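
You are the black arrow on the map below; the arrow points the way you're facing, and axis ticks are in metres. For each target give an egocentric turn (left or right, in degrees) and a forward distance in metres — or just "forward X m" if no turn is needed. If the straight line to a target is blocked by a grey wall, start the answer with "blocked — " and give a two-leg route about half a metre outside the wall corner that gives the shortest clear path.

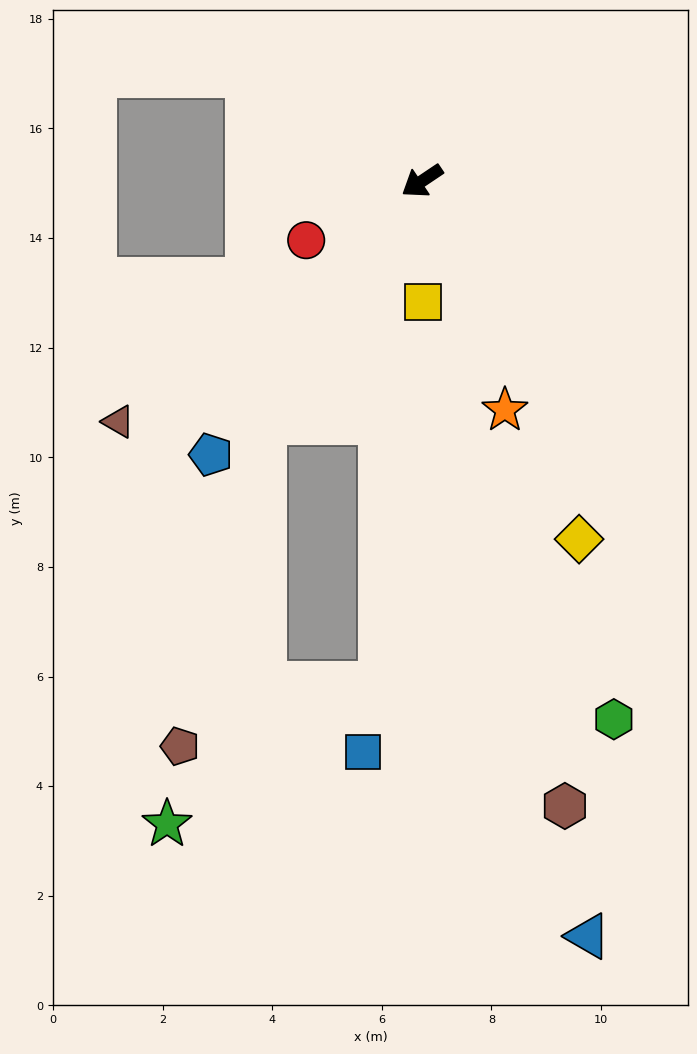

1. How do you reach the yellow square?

turn left 56°, forward 2.2 m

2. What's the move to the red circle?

turn right 7°, forward 2.4 m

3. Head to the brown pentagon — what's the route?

blocked — turn left 23°, forward 5.3 m, then turn left 19°, forward 6.1 m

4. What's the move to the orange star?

turn left 76°, forward 4.4 m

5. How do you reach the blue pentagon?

turn left 18°, forward 6.3 m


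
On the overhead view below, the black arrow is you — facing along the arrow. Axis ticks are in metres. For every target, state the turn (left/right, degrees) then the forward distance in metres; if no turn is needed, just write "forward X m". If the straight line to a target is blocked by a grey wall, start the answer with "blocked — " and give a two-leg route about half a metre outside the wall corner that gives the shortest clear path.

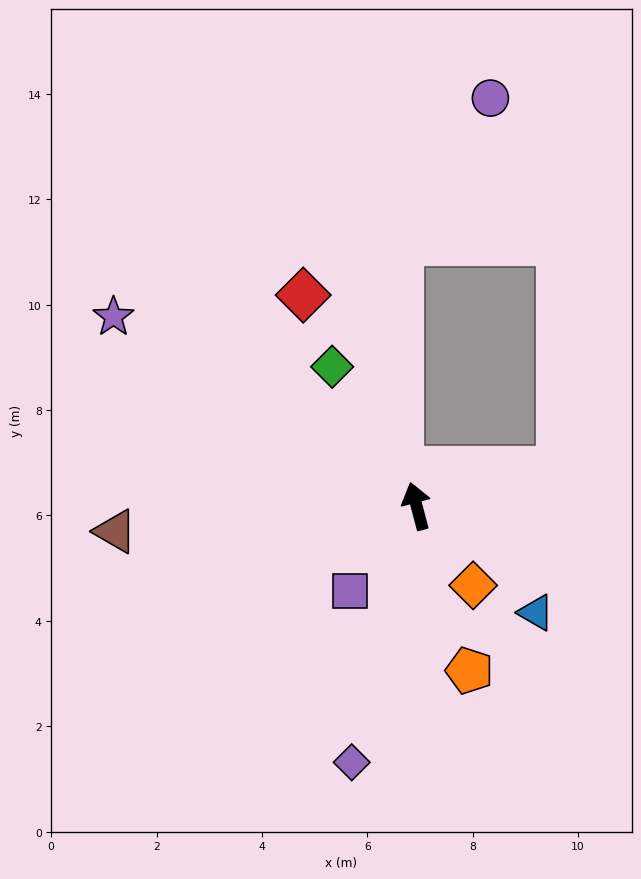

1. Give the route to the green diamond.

turn left 16°, forward 3.1 m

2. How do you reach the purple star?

turn left 43°, forward 6.8 m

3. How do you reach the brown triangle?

turn left 80°, forward 5.7 m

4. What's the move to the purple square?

turn left 127°, forward 2.0 m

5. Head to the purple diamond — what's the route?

turn left 151°, forward 5.0 m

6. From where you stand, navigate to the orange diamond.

turn right 159°, forward 1.8 m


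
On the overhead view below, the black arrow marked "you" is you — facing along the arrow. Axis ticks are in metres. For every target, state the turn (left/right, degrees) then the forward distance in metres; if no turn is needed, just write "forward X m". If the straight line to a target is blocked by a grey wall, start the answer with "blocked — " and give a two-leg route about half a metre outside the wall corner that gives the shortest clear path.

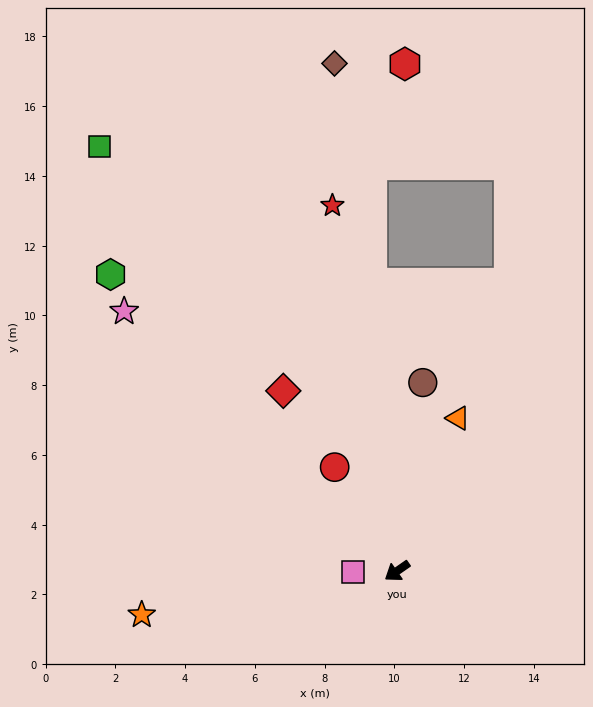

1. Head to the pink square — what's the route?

turn right 34°, forward 1.3 m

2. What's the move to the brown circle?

turn right 133°, forward 5.5 m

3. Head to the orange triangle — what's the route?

turn right 147°, forward 4.7 m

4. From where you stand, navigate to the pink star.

turn right 78°, forward 10.8 m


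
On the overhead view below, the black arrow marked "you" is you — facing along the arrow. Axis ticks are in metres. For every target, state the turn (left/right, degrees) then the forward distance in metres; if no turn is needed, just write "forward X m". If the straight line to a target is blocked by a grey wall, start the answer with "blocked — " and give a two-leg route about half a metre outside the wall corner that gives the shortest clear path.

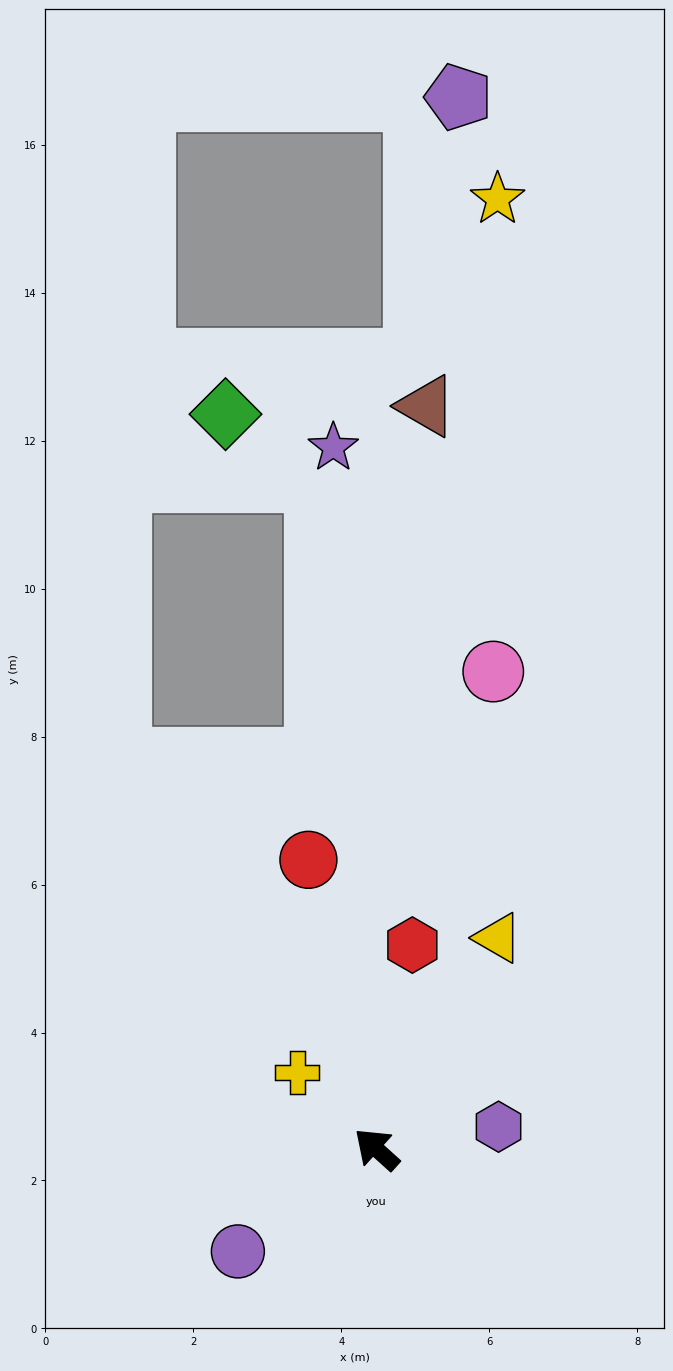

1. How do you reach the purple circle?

turn left 78°, forward 2.3 m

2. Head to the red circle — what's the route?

turn right 35°, forward 4.0 m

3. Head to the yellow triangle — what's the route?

turn right 78°, forward 3.3 m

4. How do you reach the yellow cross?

forward 1.5 m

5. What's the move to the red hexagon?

turn right 58°, forward 2.8 m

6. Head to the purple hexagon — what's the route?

turn right 128°, forward 1.7 m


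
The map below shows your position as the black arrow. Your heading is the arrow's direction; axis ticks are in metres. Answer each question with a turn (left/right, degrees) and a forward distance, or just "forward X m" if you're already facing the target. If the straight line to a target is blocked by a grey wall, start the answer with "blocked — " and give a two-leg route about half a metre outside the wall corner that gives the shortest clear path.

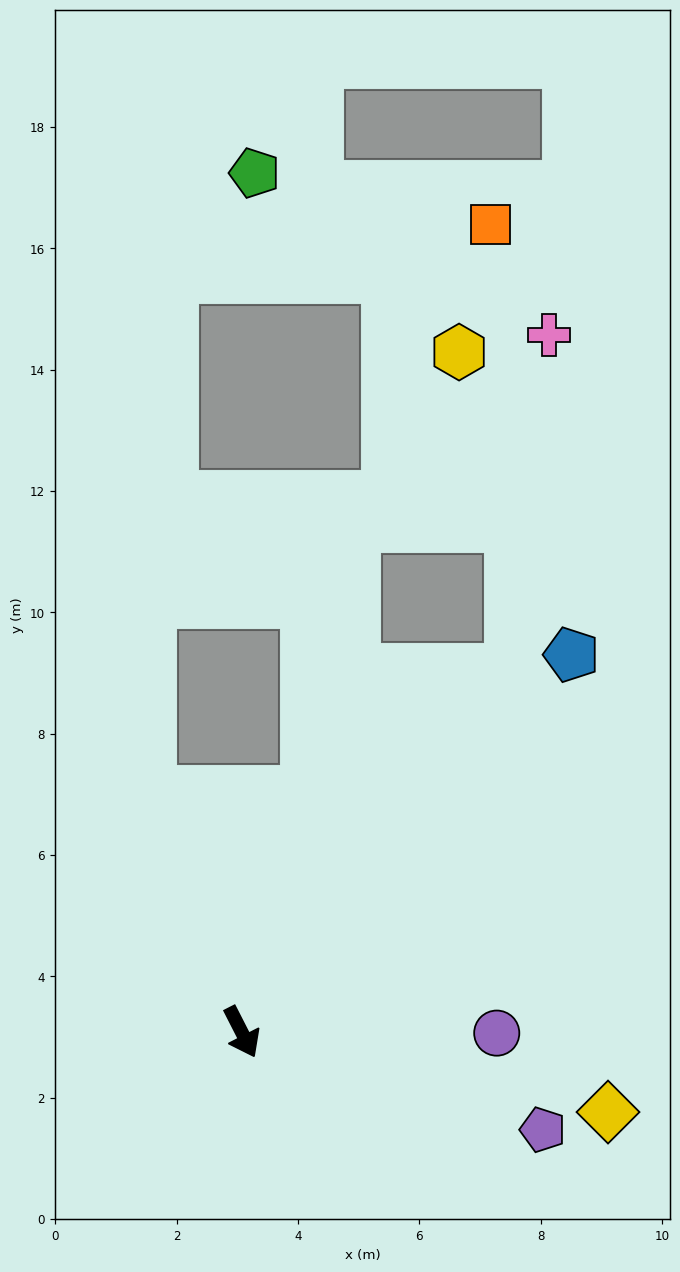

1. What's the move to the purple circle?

turn left 63°, forward 4.2 m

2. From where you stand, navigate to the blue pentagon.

turn left 112°, forward 8.3 m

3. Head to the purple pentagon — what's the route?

turn left 45°, forward 5.2 m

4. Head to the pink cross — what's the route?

blocked — turn left 116°, forward 7.4 m, then turn left 30°, forward 5.5 m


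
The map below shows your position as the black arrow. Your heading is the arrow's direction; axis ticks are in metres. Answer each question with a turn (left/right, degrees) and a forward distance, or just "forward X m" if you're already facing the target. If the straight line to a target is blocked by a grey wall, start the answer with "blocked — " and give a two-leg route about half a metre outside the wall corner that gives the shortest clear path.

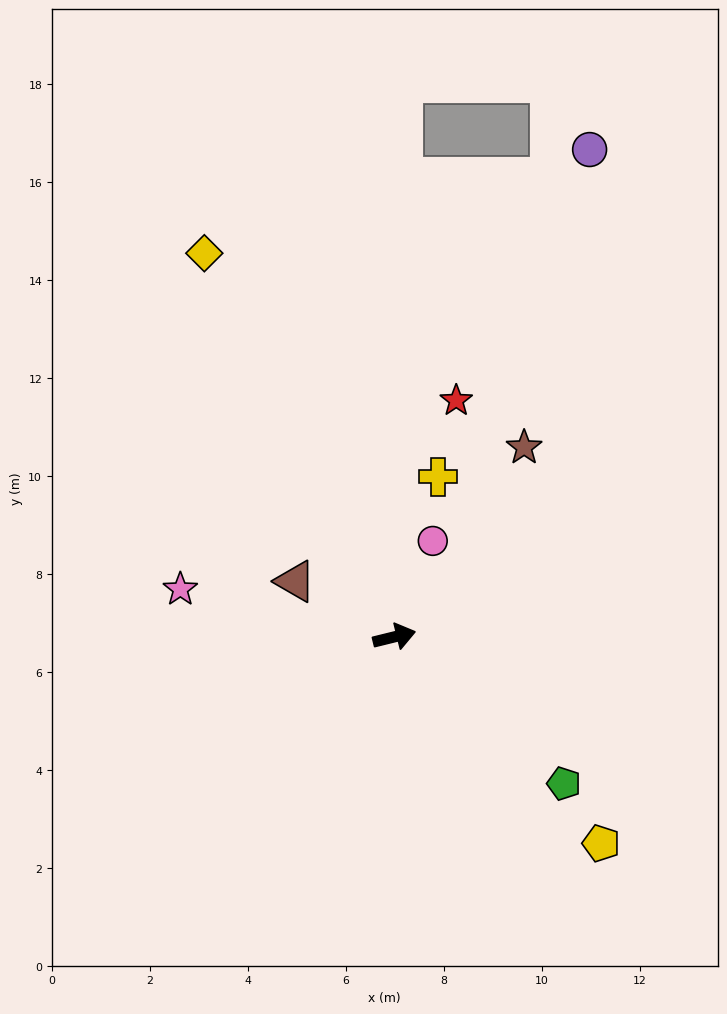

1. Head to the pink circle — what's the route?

turn left 54°, forward 2.1 m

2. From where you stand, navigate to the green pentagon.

turn right 55°, forward 4.6 m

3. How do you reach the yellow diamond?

turn left 103°, forward 8.7 m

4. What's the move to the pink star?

turn left 154°, forward 4.5 m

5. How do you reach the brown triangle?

turn left 137°, forward 2.3 m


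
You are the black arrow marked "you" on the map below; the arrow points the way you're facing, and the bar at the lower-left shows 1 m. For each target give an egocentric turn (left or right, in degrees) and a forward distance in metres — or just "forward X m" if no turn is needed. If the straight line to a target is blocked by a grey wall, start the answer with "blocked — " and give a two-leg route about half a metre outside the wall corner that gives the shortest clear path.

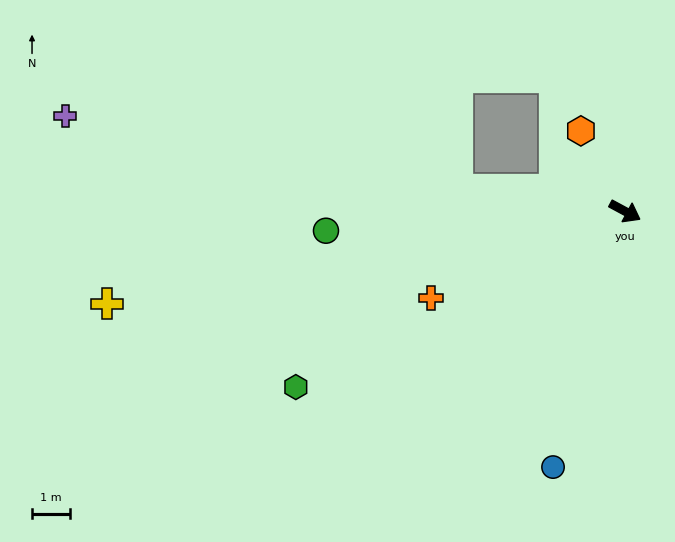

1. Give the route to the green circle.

turn right 148°, forward 7.8 m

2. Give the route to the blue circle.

turn right 77°, forward 6.9 m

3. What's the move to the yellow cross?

turn right 142°, forward 13.7 m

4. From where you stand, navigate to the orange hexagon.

turn left 147°, forward 2.4 m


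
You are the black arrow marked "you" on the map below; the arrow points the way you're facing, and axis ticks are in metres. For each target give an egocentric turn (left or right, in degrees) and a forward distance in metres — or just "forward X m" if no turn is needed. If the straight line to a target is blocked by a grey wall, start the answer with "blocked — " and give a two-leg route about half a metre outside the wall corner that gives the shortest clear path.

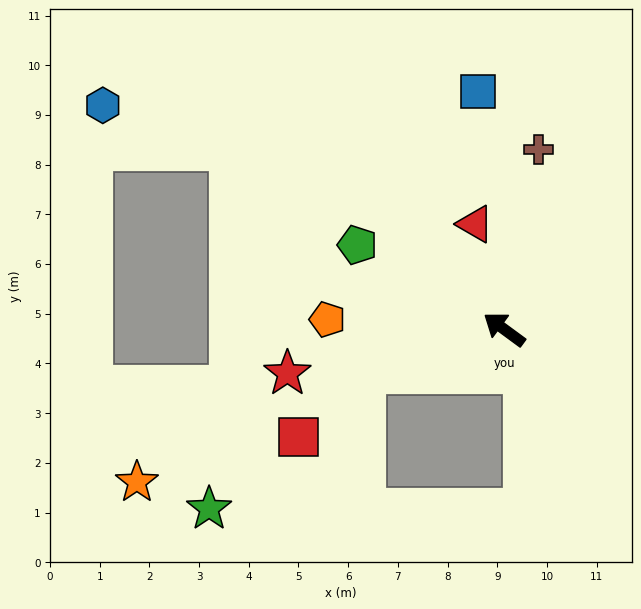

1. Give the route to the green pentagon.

turn left 6°, forward 3.4 m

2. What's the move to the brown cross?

turn right 64°, forward 3.7 m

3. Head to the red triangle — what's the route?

turn right 38°, forward 2.2 m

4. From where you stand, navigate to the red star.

turn left 48°, forward 4.5 m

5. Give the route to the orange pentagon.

turn left 33°, forward 3.6 m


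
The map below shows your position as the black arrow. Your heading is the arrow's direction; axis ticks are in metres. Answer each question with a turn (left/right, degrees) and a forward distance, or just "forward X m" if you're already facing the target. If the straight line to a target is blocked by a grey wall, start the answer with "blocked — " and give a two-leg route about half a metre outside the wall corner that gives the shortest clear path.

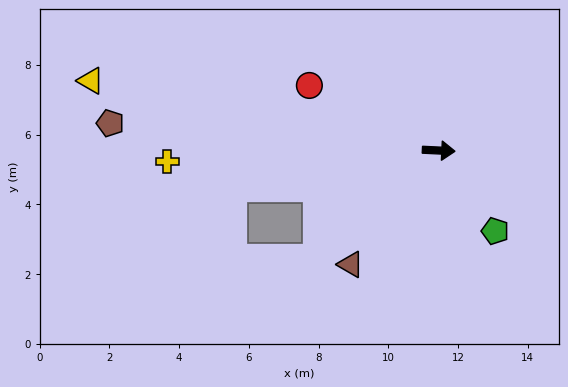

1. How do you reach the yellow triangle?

turn left 171°, forward 10.2 m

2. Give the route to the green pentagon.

turn right 52°, forward 2.8 m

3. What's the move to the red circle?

turn left 156°, forward 4.2 m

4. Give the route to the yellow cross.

turn right 175°, forward 7.8 m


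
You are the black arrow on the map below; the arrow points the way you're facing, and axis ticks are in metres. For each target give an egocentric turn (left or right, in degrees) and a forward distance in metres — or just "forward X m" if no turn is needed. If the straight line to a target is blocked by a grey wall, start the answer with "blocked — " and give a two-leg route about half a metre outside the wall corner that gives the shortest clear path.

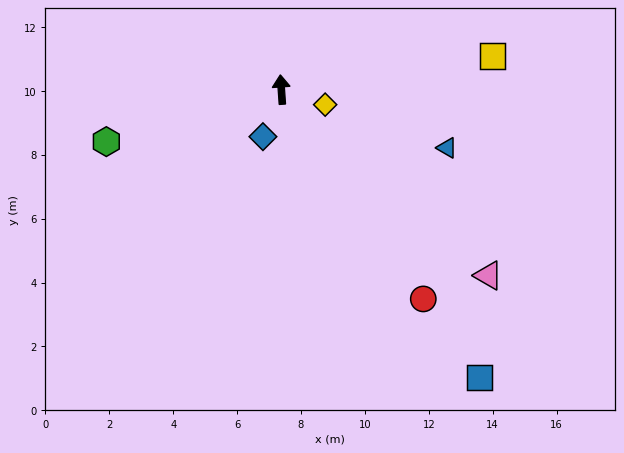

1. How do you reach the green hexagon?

turn left 103°, forward 5.7 m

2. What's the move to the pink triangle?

turn right 136°, forward 8.7 m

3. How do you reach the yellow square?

turn right 85°, forward 6.7 m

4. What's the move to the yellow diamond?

turn right 113°, forward 1.5 m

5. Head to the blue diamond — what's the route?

turn left 155°, forward 1.6 m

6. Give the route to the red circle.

turn right 150°, forward 7.9 m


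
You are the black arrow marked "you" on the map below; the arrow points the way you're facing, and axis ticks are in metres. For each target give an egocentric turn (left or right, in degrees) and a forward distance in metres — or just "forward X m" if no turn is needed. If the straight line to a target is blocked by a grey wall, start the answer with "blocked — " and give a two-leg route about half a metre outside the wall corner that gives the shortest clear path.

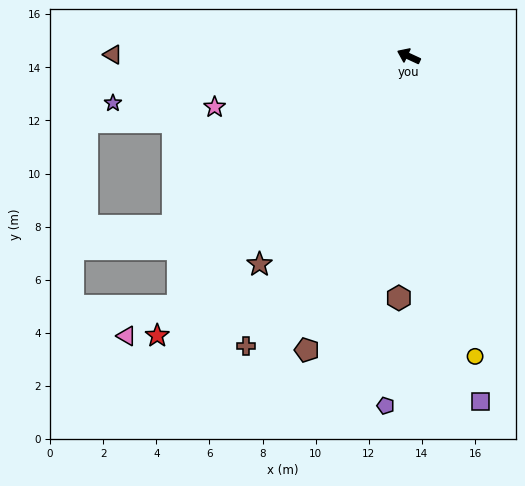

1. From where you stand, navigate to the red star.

turn left 73°, forward 14.1 m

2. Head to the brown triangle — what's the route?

turn left 24°, forward 11.1 m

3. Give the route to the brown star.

turn left 79°, forward 9.6 m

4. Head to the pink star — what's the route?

turn left 39°, forward 7.6 m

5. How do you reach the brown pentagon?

turn left 96°, forward 11.7 m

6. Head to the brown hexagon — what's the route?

turn left 112°, forward 9.1 m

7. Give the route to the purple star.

turn left 34°, forward 11.3 m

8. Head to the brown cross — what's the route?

turn left 85°, forward 12.5 m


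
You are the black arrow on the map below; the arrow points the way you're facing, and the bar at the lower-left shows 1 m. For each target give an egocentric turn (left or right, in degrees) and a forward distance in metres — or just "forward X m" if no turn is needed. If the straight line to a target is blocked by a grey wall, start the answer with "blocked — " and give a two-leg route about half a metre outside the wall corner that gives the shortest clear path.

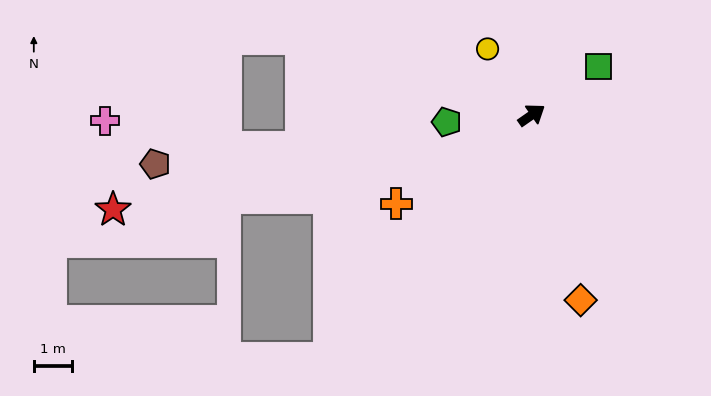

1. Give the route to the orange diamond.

turn right 110°, forward 5.0 m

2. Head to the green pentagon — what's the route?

turn left 150°, forward 2.2 m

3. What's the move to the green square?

forward 2.1 m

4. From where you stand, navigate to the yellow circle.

turn left 89°, forward 2.1 m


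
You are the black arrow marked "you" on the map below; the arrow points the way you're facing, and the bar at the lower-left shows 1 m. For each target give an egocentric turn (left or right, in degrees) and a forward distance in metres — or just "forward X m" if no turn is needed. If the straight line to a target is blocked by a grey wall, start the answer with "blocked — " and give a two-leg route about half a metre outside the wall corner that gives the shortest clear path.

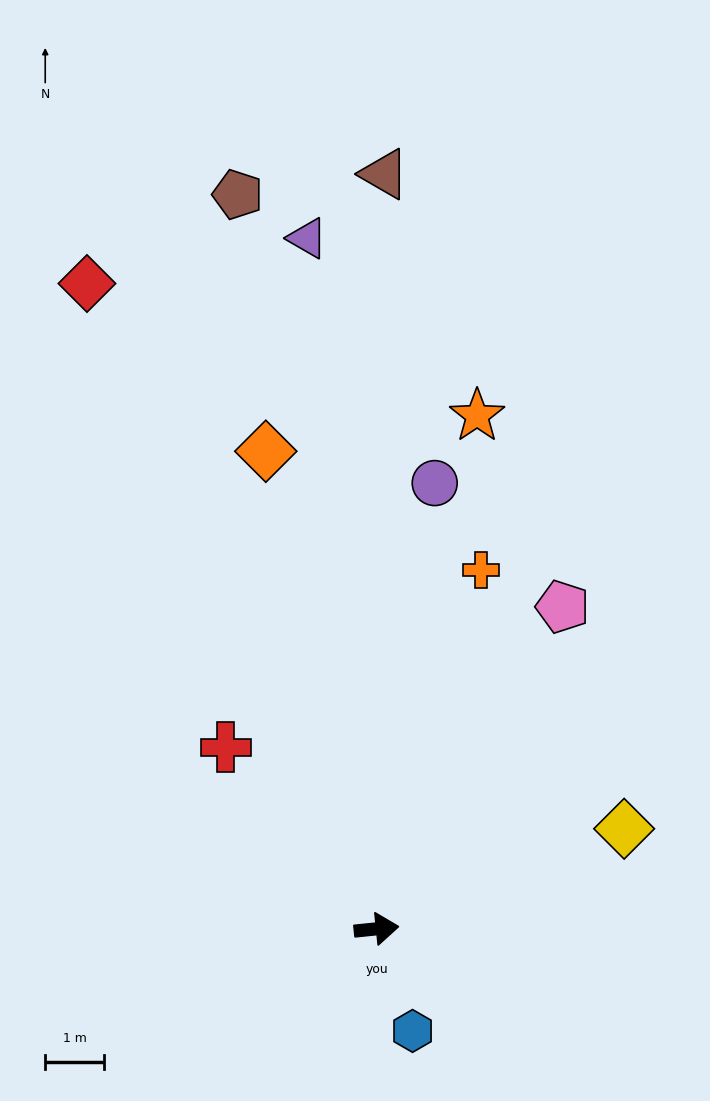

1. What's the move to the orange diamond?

turn left 97°, forward 8.3 m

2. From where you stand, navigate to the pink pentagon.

turn left 54°, forward 6.3 m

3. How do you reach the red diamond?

turn left 108°, forward 12.0 m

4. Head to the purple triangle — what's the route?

turn left 90°, forward 11.8 m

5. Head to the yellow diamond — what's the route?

turn left 16°, forward 4.5 m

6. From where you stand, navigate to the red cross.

turn left 124°, forward 4.0 m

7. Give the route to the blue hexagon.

turn right 76°, forward 1.8 m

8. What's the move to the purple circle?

turn left 77°, forward 7.6 m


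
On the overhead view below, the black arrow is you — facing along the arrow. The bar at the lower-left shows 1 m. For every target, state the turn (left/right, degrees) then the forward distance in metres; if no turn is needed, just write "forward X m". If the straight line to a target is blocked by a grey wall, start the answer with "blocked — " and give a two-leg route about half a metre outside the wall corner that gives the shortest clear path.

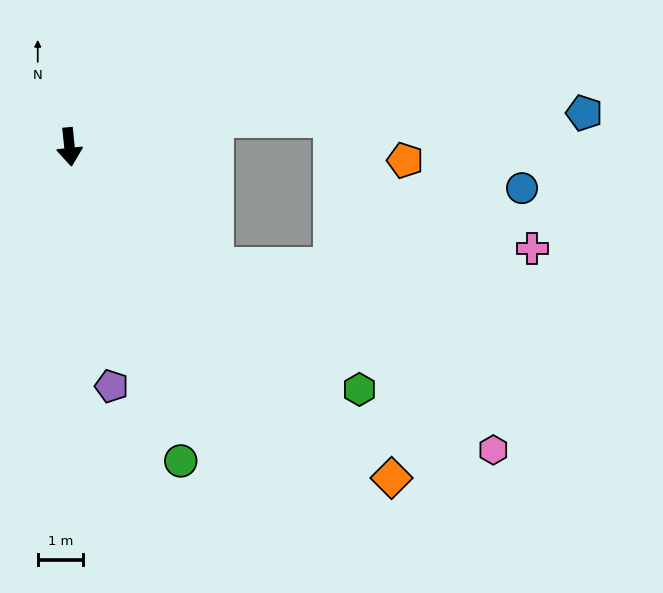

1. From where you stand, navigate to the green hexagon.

turn left 44°, forward 8.3 m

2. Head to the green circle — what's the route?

turn left 14°, forward 7.3 m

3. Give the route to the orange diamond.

turn left 38°, forward 10.2 m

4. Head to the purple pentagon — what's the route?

turn left 4°, forward 5.3 m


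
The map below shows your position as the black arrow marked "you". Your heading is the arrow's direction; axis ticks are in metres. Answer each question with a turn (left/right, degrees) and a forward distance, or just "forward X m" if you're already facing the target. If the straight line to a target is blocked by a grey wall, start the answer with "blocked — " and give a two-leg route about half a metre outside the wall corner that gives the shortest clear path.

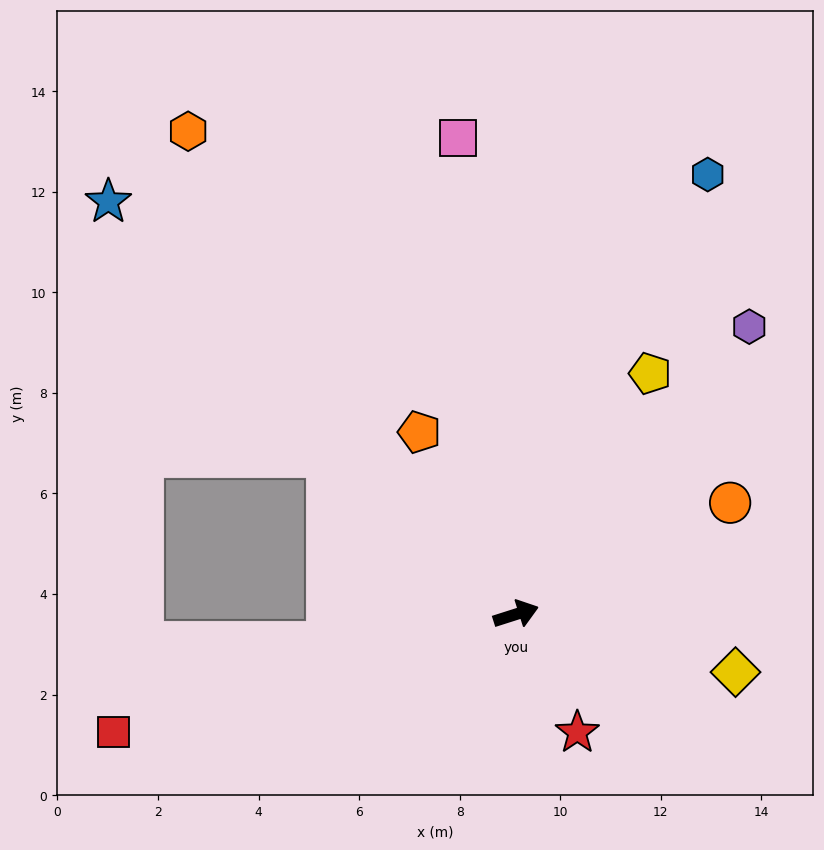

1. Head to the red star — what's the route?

turn right 80°, forward 2.6 m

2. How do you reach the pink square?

turn left 79°, forward 9.5 m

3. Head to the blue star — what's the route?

turn left 117°, forward 11.5 m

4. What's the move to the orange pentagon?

turn left 100°, forward 4.1 m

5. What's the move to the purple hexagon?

turn left 33°, forward 7.4 m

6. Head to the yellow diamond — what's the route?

turn right 32°, forward 4.5 m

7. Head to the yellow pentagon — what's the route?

turn left 43°, forward 5.5 m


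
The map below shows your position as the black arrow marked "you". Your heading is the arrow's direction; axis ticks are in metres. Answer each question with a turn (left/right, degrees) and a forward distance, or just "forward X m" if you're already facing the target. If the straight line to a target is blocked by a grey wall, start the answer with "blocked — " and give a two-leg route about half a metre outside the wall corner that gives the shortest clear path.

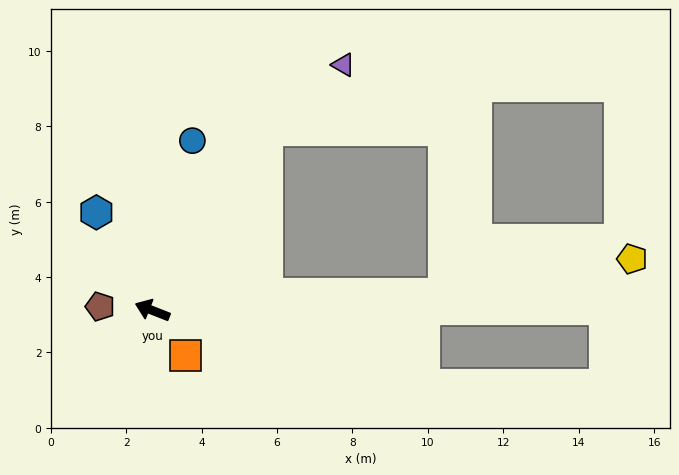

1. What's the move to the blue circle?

turn right 82°, forward 4.6 m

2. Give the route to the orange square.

turn left 148°, forward 1.5 m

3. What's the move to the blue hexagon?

turn right 39°, forward 3.0 m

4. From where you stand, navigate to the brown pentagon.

turn left 17°, forward 1.4 m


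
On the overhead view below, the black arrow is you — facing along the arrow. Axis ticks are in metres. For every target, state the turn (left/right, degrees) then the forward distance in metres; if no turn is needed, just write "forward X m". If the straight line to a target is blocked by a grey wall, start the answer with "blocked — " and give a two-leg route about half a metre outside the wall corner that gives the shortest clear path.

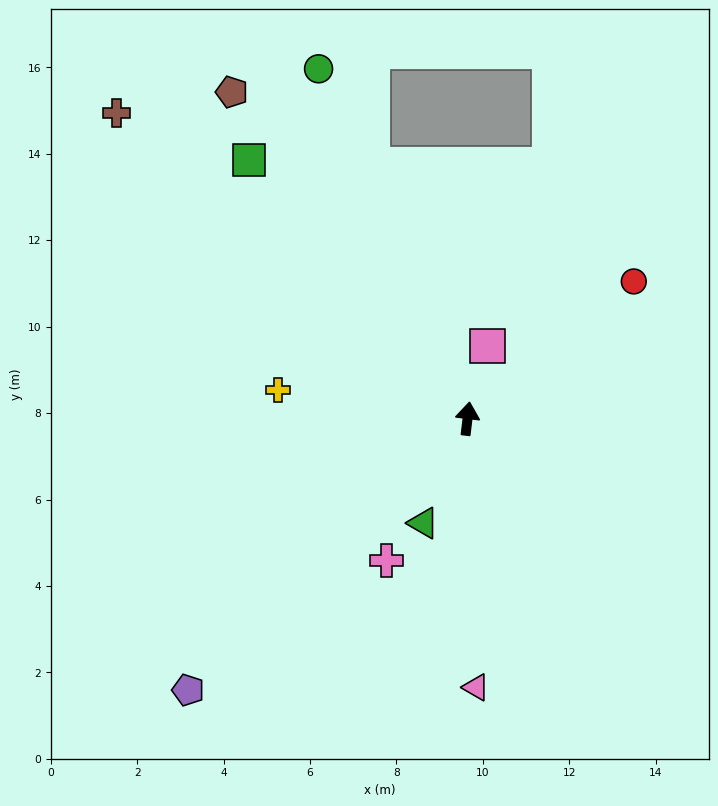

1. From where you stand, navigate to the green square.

turn left 47°, forward 7.8 m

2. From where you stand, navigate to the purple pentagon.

turn left 141°, forward 9.0 m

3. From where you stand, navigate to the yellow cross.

turn left 88°, forward 4.4 m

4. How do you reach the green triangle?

turn left 164°, forward 2.6 m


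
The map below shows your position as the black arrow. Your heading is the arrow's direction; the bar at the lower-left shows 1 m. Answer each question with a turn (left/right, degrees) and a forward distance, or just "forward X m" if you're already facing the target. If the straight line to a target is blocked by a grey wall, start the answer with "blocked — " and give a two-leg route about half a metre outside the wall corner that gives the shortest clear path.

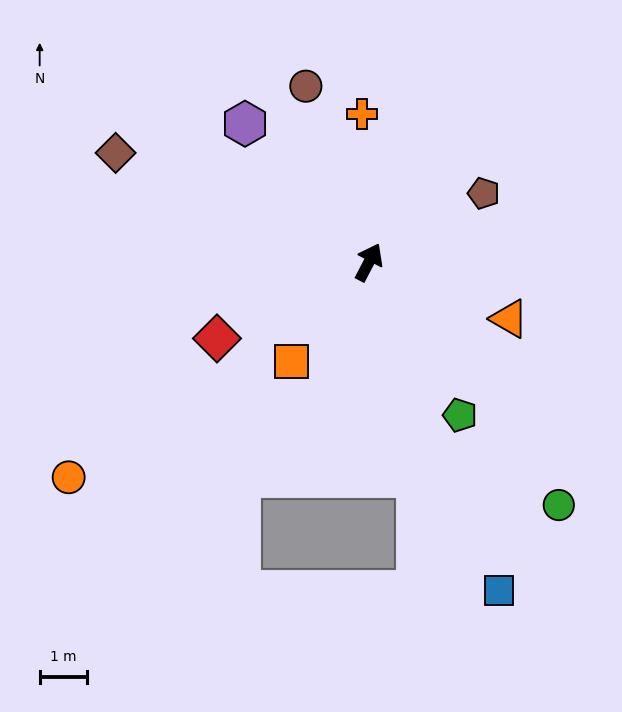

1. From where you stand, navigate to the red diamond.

turn left 144°, forward 3.6 m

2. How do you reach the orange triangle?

turn right 84°, forward 3.2 m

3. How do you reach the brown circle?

turn left 47°, forward 3.9 m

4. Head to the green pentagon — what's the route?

turn right 122°, forward 3.7 m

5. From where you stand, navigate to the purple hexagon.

turn left 69°, forward 3.9 m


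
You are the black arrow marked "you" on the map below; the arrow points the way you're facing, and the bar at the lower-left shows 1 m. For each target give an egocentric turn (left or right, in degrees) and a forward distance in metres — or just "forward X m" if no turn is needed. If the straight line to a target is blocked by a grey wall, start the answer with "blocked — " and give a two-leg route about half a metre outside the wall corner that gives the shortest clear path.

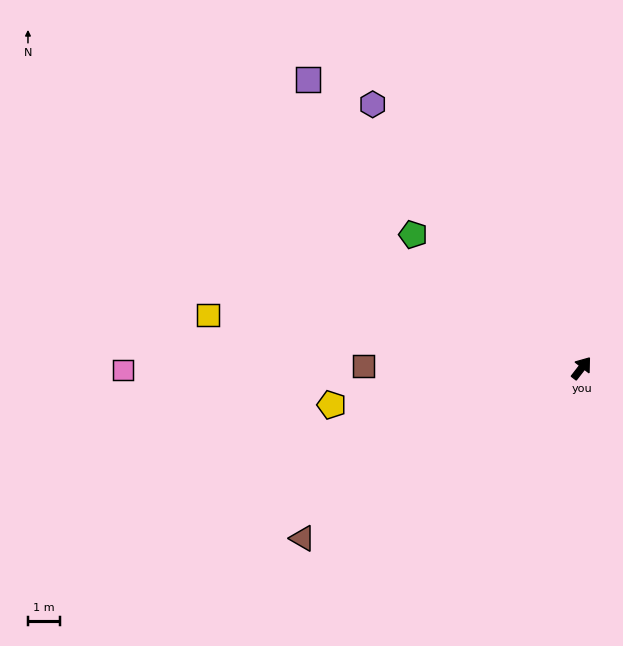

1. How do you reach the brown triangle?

turn left 159°, forward 10.3 m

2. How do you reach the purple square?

turn left 81°, forward 12.6 m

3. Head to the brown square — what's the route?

turn left 127°, forward 6.9 m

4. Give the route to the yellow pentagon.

turn left 136°, forward 8.0 m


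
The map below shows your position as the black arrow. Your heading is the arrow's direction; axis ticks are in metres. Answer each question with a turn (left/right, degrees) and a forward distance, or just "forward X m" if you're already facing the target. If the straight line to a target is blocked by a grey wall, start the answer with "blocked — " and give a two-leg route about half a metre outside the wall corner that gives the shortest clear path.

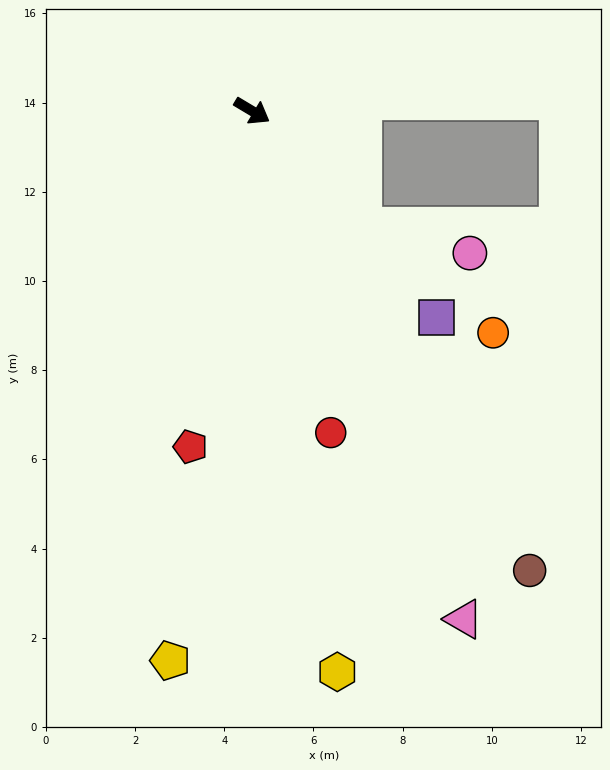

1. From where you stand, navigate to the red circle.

turn right 45°, forward 7.4 m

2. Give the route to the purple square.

turn right 17°, forward 6.2 m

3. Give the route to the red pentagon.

turn right 70°, forward 7.7 m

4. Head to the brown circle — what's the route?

turn right 28°, forward 12.0 m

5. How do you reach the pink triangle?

turn right 37°, forward 12.3 m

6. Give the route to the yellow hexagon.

turn right 50°, forward 12.7 m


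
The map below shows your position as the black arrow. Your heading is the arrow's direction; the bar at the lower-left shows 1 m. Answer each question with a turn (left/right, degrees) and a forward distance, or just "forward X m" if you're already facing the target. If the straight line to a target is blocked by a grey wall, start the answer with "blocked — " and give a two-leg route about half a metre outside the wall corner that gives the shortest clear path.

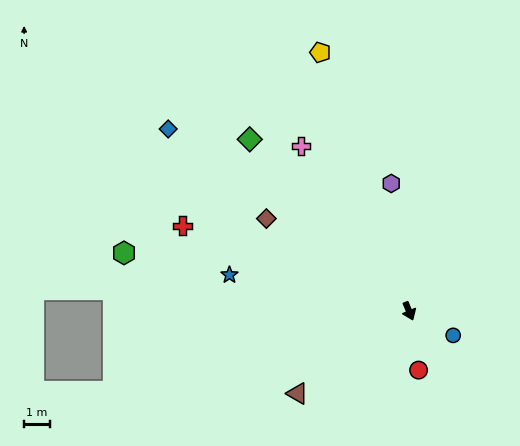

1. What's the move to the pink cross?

turn right 169°, forward 7.8 m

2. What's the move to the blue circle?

turn left 39°, forward 2.0 m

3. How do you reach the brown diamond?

turn right 146°, forward 6.7 m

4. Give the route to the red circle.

turn right 13°, forward 2.4 m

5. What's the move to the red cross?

turn right 133°, forward 9.5 m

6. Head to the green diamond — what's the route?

turn right 160°, forward 9.2 m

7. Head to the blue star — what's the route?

turn right 124°, forward 7.2 m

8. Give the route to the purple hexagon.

turn left 165°, forward 5.1 m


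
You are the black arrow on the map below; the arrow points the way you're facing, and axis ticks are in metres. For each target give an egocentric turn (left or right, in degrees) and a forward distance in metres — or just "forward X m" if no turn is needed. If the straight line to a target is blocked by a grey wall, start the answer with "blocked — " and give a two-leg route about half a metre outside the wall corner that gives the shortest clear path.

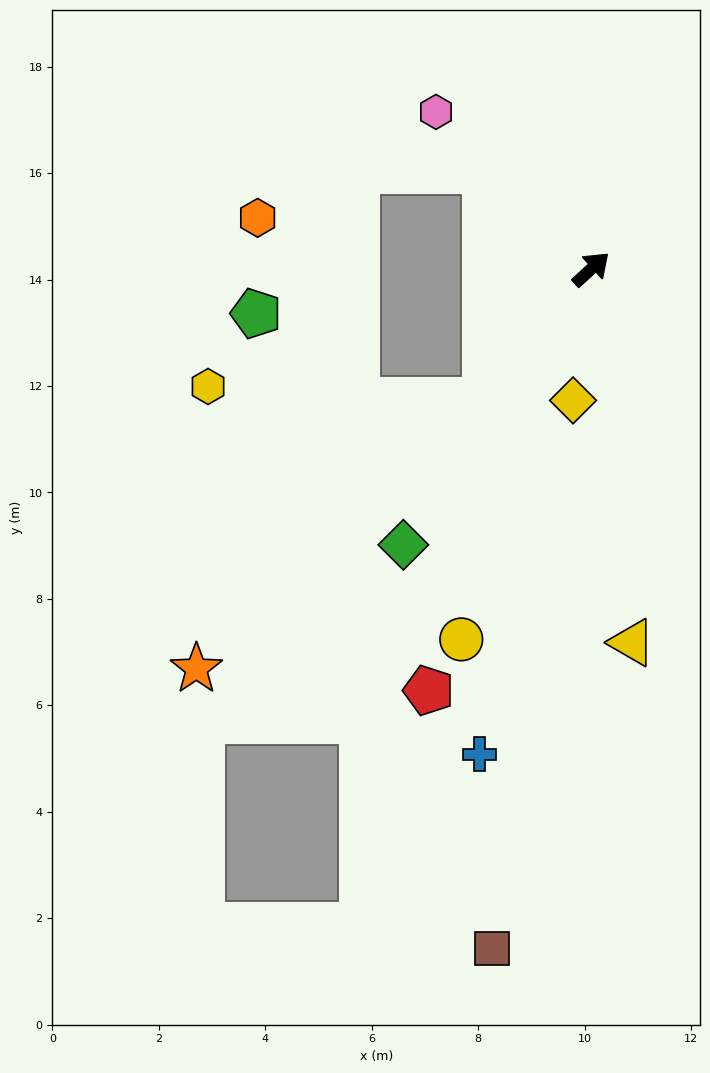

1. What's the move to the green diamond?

turn right 167°, forward 6.3 m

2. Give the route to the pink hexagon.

turn left 92°, forward 4.2 m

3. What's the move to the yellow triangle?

turn right 126°, forward 7.1 m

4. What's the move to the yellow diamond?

turn right 140°, forward 2.5 m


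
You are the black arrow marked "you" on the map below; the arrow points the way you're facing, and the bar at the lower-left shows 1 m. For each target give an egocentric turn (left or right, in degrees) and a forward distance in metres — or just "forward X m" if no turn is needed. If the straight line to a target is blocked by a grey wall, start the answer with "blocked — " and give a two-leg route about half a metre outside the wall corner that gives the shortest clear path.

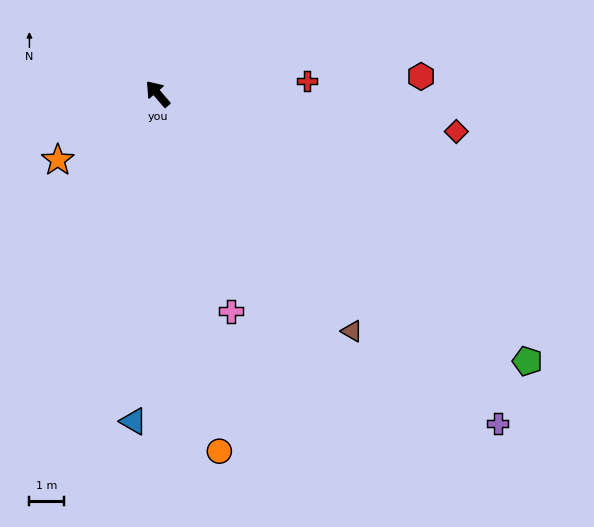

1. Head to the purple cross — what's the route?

turn right 175°, forward 13.8 m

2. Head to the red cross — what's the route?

turn right 126°, forward 4.4 m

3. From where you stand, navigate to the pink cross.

turn left 158°, forward 6.7 m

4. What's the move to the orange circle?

turn left 149°, forward 10.6 m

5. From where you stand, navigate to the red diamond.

turn right 138°, forward 8.8 m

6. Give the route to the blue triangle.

turn left 135°, forward 9.6 m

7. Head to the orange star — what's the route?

turn left 83°, forward 3.5 m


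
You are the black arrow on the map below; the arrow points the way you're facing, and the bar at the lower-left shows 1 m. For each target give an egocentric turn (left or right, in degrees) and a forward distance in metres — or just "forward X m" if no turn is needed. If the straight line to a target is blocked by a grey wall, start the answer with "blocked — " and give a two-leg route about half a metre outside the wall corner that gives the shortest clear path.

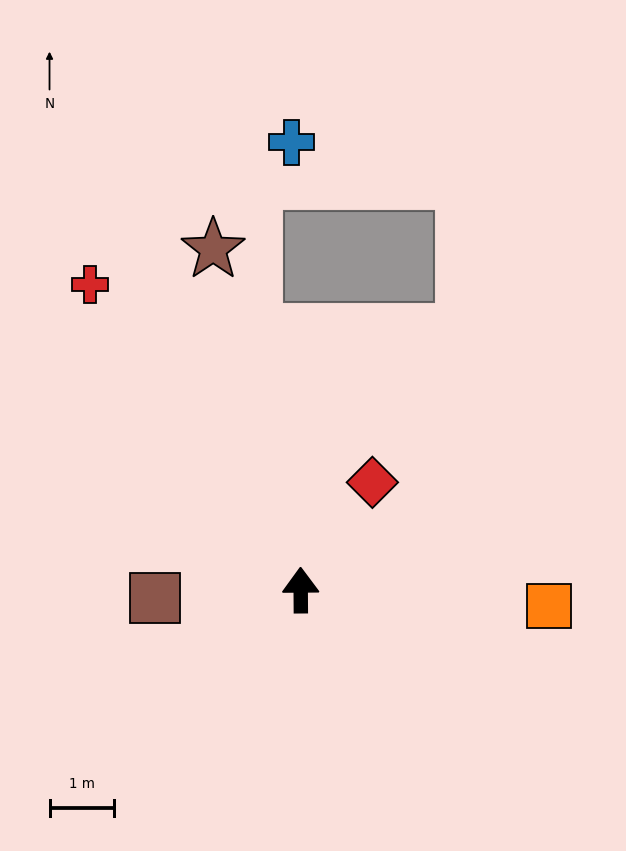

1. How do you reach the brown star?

turn left 14°, forward 5.5 m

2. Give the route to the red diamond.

turn right 34°, forward 2.0 m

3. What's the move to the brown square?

turn left 93°, forward 2.3 m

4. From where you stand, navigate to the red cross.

turn left 34°, forward 5.8 m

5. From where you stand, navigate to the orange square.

turn right 94°, forward 3.9 m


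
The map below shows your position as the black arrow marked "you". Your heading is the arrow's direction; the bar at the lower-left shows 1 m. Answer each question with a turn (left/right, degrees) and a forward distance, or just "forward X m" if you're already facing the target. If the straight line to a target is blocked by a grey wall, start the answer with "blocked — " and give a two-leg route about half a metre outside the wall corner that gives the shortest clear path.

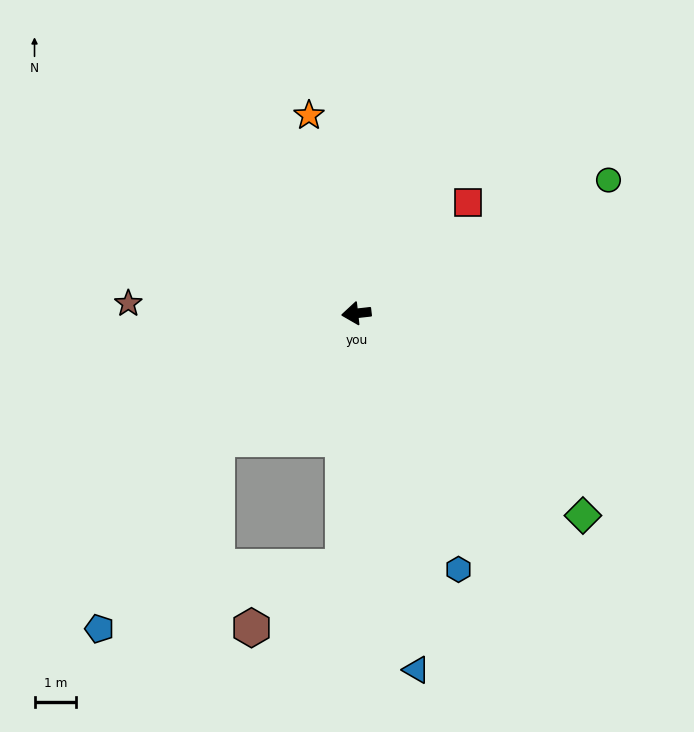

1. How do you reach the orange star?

turn right 83°, forward 4.9 m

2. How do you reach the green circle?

turn right 159°, forward 6.9 m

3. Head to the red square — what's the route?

turn right 142°, forward 3.8 m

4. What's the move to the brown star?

turn right 9°, forward 5.5 m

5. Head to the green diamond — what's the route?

turn left 132°, forward 7.3 m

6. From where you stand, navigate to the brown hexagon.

blocked — turn left 81°, forward 6.1 m, then turn right 54°, forward 2.7 m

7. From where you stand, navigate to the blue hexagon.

turn left 105°, forward 6.7 m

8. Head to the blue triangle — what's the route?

turn left 93°, forward 8.7 m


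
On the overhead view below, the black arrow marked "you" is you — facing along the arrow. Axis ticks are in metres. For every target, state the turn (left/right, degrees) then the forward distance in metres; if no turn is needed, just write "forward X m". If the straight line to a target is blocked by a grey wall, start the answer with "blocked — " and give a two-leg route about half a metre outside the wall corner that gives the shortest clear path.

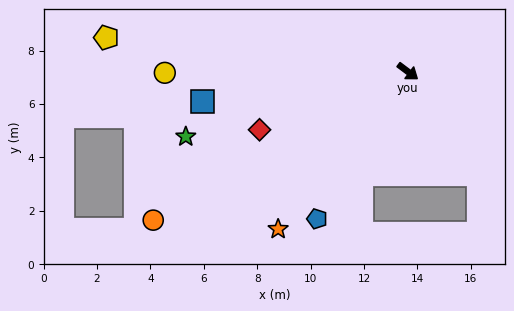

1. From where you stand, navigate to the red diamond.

turn right 122°, forward 6.0 m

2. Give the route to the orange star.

turn right 93°, forward 7.6 m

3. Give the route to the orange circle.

turn right 113°, forward 11.0 m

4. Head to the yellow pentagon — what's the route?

turn right 150°, forward 11.4 m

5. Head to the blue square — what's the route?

turn right 135°, forward 7.8 m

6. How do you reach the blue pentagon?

turn right 85°, forward 6.5 m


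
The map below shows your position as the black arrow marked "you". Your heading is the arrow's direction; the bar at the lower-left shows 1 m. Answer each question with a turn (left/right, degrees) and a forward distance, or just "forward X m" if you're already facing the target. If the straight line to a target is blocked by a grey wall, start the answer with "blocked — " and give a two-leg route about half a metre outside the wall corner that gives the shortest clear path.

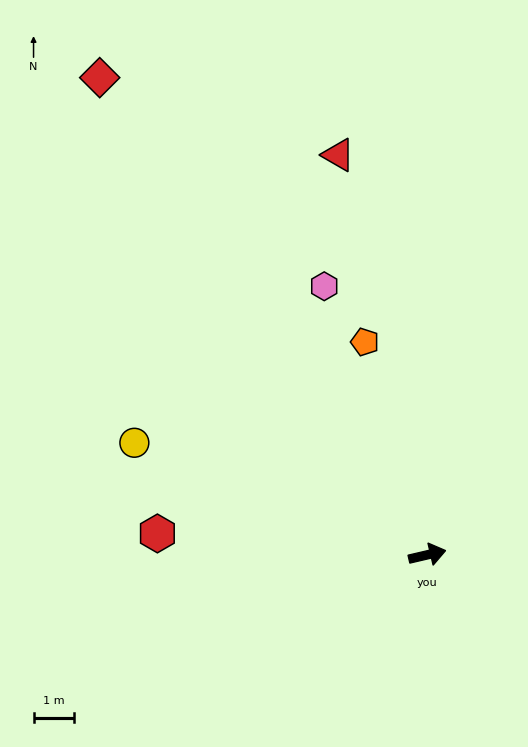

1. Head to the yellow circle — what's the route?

turn left 146°, forward 7.7 m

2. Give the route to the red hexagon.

turn left 162°, forward 6.6 m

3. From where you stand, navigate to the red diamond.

turn left 111°, forward 14.2 m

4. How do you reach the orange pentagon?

turn left 93°, forward 5.4 m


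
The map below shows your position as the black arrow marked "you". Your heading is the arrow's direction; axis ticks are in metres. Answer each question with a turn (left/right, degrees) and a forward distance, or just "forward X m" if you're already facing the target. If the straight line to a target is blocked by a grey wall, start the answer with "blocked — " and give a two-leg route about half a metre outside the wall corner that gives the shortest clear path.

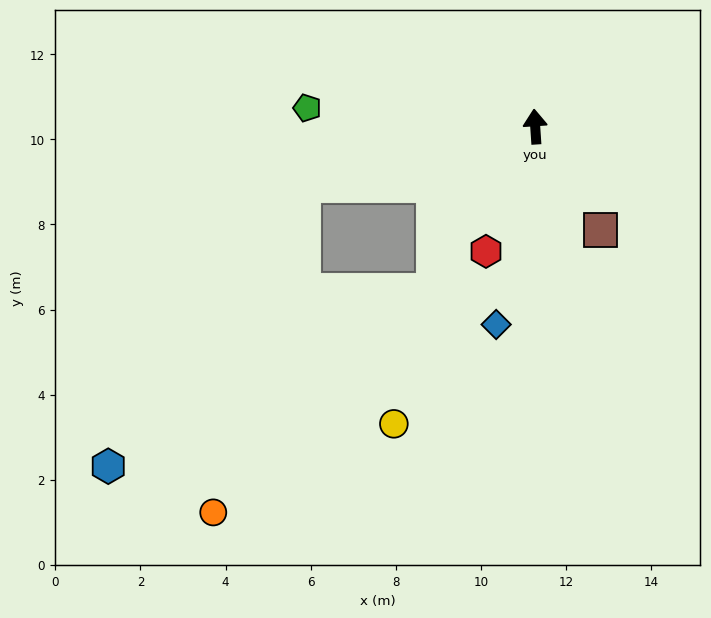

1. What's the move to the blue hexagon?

blocked — turn left 145°, forward 4.5 m, then turn right 31°, forward 8.7 m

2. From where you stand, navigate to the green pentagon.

turn left 82°, forward 5.4 m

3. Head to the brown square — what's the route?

turn right 151°, forward 2.9 m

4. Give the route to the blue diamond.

turn left 165°, forward 4.7 m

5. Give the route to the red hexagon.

turn left 155°, forward 3.2 m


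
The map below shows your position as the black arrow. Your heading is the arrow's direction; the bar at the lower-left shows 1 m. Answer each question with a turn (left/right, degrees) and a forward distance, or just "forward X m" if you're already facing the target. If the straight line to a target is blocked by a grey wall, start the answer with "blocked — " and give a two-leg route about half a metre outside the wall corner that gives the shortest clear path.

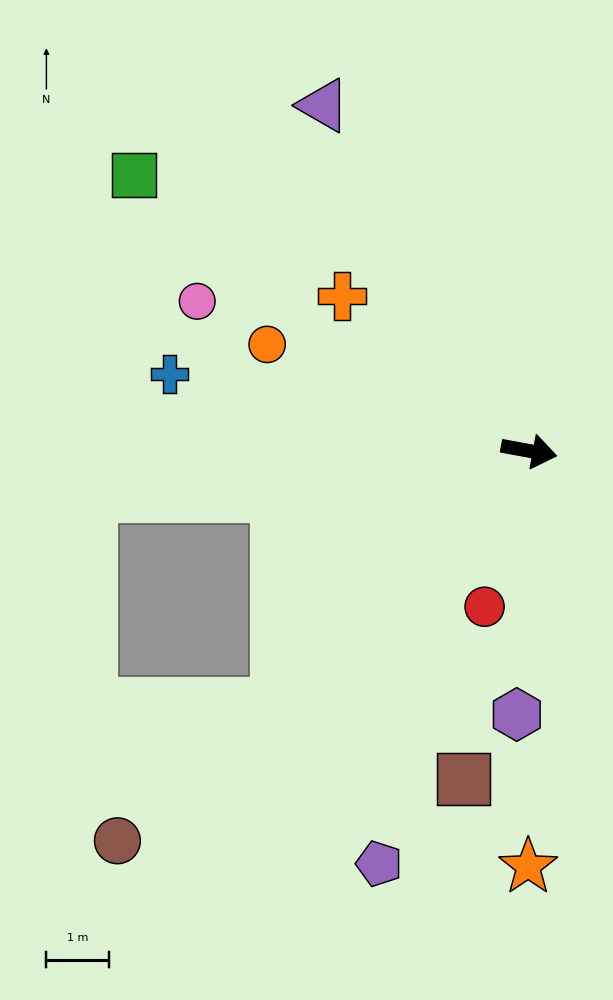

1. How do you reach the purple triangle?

turn left 131°, forward 6.4 m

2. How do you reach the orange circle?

turn left 168°, forward 4.5 m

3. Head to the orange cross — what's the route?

turn left 151°, forward 3.9 m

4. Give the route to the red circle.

turn right 95°, forward 2.6 m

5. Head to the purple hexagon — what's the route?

turn right 82°, forward 4.2 m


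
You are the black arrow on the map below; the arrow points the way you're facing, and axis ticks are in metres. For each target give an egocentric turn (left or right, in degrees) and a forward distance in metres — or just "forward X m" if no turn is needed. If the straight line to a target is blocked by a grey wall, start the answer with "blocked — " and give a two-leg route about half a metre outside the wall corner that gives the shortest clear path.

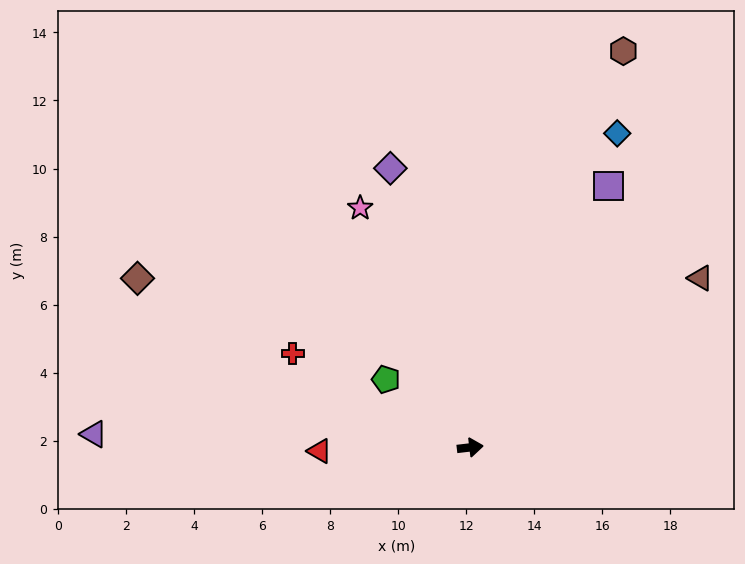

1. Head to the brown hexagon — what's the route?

turn left 62°, forward 12.5 m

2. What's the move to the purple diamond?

turn left 99°, forward 8.5 m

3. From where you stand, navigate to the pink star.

turn left 108°, forward 7.7 m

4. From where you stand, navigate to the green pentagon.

turn left 134°, forward 3.2 m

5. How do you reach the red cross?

turn left 145°, forward 5.9 m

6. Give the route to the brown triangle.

turn left 30°, forward 8.4 m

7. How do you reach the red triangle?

turn left 175°, forward 4.4 m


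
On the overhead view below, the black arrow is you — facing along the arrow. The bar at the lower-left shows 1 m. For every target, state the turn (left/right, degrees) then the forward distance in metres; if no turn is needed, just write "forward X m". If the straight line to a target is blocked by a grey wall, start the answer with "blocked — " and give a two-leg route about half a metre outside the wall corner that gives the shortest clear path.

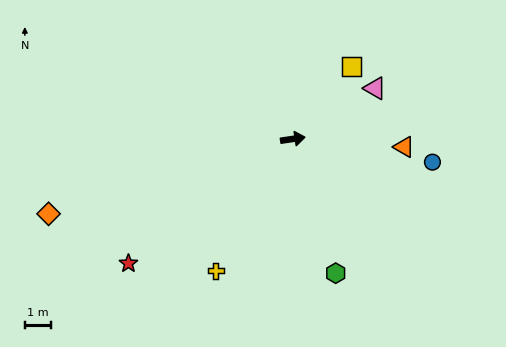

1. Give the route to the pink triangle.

turn left 23°, forward 3.6 m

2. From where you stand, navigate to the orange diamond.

turn right 171°, forward 9.6 m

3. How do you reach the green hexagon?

turn right 81°, forward 5.3 m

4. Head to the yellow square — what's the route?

turn left 43°, forward 3.5 m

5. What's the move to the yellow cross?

turn right 129°, forward 5.8 m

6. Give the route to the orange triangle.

turn right 12°, forward 4.2 m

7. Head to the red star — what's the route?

turn right 151°, forward 7.8 m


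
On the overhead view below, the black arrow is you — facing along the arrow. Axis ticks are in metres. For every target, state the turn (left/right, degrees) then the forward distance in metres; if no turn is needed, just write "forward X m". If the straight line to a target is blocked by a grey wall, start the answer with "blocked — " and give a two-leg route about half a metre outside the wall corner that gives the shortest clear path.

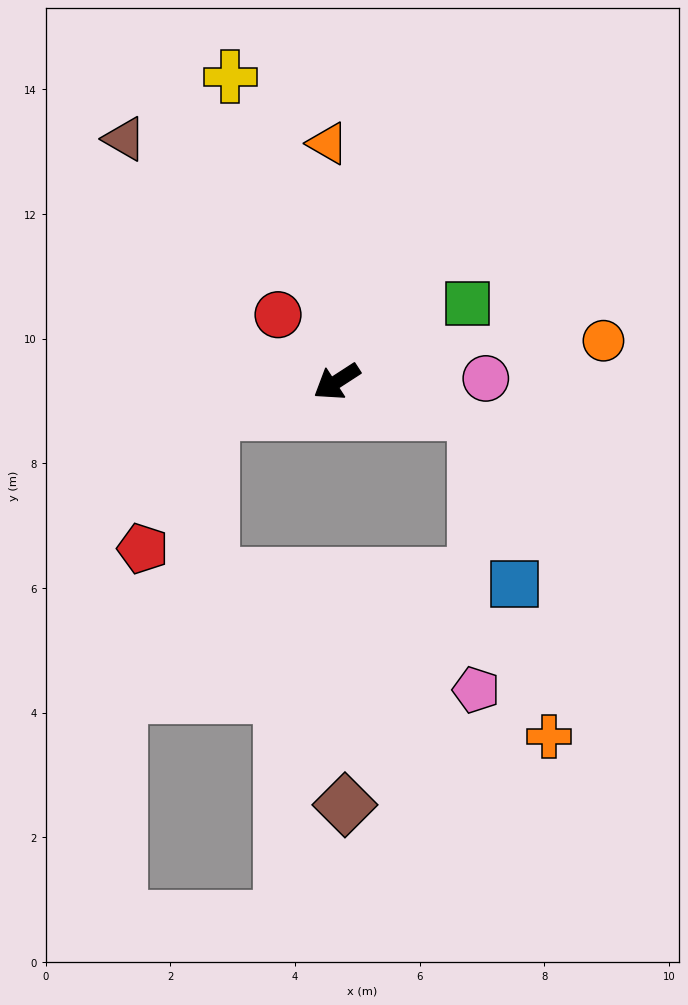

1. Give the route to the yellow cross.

turn right 104°, forward 5.2 m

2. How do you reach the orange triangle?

turn right 121°, forward 3.8 m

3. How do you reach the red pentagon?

blocked — turn right 18°, forward 2.1 m, then turn left 48°, forward 2.4 m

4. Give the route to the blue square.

blocked — turn left 134°, forward 2.3 m, then turn right 64°, forward 2.8 m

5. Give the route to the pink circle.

turn left 148°, forward 2.4 m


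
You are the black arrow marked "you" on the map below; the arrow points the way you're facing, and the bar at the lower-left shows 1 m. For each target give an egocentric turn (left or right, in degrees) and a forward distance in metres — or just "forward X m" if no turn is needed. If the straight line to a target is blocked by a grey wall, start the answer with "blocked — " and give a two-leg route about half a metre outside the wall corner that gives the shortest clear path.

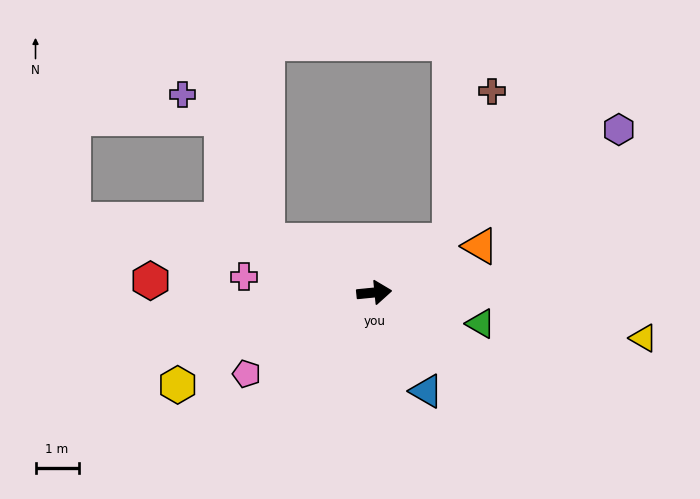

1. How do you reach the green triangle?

turn right 22°, forward 2.6 m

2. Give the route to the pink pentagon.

turn right 153°, forward 3.5 m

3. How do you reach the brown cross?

blocked — turn left 28°, forward 2.1 m, then turn left 41°, forward 3.6 m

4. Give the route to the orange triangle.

turn left 18°, forward 2.7 m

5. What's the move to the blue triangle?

turn right 68°, forward 2.6 m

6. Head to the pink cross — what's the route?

turn left 168°, forward 3.0 m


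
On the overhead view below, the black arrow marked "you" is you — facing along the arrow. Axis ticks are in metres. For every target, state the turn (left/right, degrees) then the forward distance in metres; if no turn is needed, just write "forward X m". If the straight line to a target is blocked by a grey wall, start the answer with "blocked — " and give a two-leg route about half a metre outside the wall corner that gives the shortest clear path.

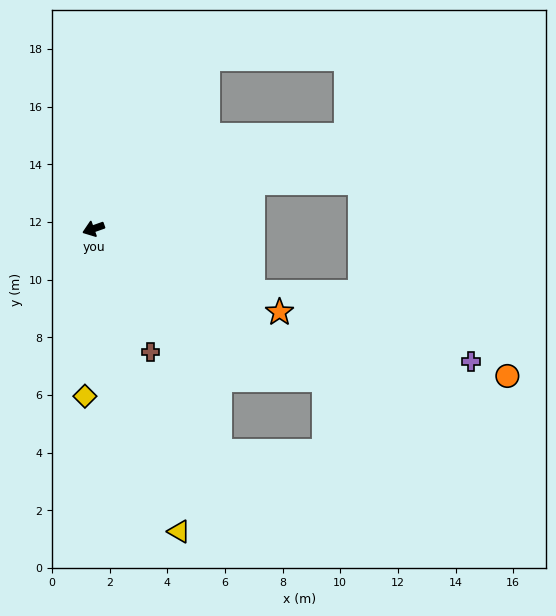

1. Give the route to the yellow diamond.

turn left 68°, forward 5.8 m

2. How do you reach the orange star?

turn left 136°, forward 7.1 m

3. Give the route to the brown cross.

turn left 95°, forward 4.7 m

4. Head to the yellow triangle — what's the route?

turn left 86°, forward 10.9 m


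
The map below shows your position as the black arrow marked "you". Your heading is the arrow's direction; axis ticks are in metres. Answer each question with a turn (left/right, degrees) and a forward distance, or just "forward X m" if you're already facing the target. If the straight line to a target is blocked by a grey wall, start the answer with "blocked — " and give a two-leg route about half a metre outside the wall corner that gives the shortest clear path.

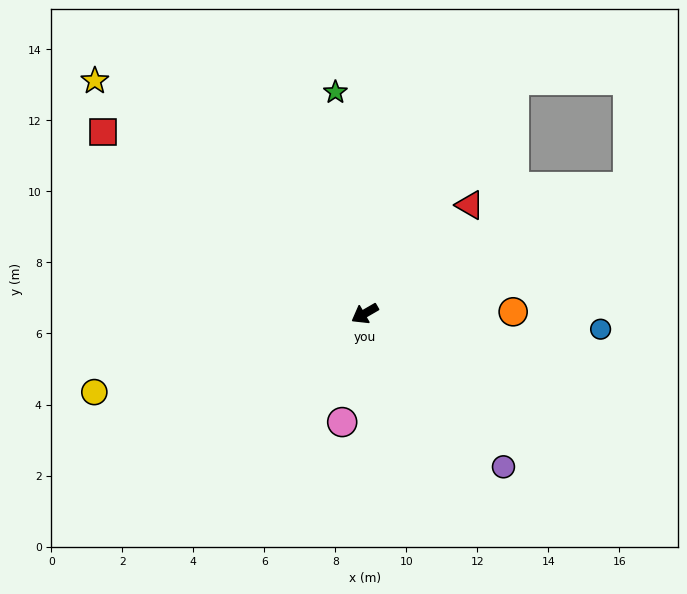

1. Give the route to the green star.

turn right 113°, forward 6.3 m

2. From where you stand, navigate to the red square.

turn right 65°, forward 9.0 m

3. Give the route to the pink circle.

turn left 48°, forward 3.1 m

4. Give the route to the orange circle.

turn left 151°, forward 4.2 m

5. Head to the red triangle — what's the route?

turn right 164°, forward 4.3 m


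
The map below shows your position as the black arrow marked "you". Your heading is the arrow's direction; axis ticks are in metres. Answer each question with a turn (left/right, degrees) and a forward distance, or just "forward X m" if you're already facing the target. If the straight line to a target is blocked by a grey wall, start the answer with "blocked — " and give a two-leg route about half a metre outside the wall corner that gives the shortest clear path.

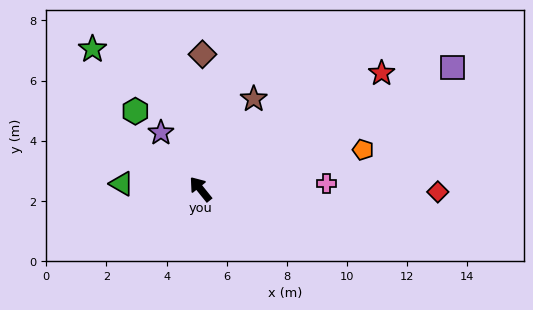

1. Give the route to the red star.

turn right 96°, forward 7.1 m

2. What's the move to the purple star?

turn right 4°, forward 2.3 m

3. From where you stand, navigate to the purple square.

turn right 103°, forward 9.3 m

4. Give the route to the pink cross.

turn right 126°, forward 4.2 m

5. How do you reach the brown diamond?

turn right 40°, forward 4.5 m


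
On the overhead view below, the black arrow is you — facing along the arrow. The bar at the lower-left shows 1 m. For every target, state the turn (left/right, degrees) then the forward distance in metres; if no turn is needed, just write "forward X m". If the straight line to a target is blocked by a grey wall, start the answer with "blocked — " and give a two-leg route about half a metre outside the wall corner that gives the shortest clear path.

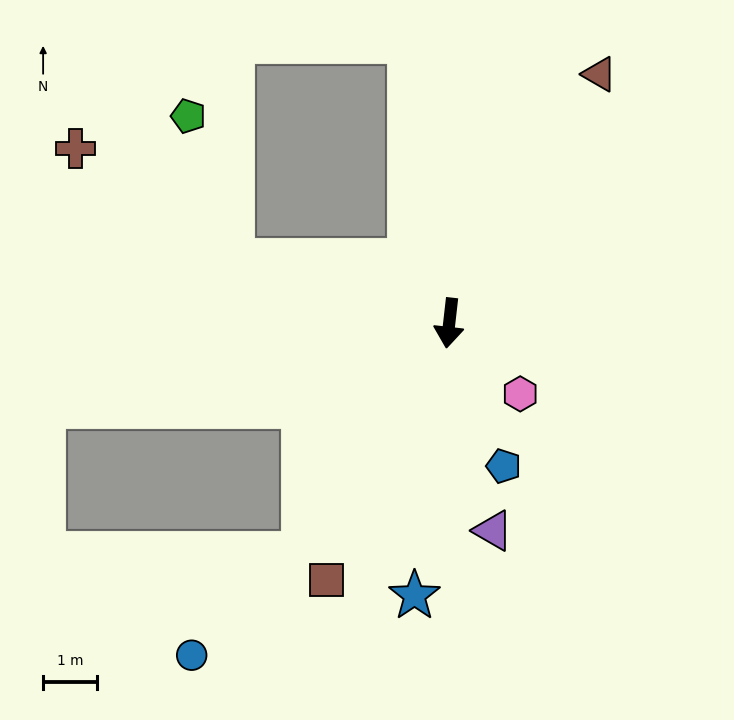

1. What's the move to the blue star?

forward 5.1 m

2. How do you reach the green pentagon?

blocked — turn right 99°, forward 4.2 m, then turn right 58°, forward 2.8 m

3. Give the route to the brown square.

turn right 19°, forward 5.3 m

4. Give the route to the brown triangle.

turn left 155°, forward 5.4 m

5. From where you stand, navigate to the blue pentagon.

turn left 27°, forward 2.9 m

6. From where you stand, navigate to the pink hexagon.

turn left 52°, forward 1.9 m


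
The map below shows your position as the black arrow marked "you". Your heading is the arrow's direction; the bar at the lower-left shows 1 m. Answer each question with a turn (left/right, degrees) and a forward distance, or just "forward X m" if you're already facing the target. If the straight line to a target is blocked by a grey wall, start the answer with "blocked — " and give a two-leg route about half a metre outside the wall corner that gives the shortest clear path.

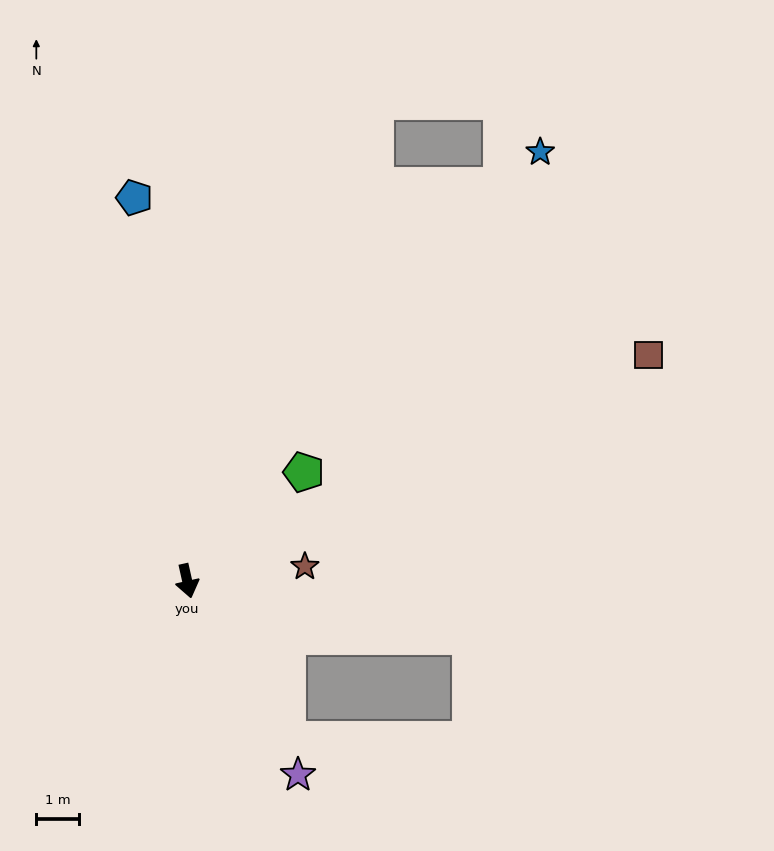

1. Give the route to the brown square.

turn left 104°, forward 12.0 m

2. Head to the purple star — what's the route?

turn left 17°, forward 5.2 m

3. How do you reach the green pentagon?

turn left 120°, forward 3.7 m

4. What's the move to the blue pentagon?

turn left 175°, forward 9.0 m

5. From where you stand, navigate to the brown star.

turn left 84°, forward 2.8 m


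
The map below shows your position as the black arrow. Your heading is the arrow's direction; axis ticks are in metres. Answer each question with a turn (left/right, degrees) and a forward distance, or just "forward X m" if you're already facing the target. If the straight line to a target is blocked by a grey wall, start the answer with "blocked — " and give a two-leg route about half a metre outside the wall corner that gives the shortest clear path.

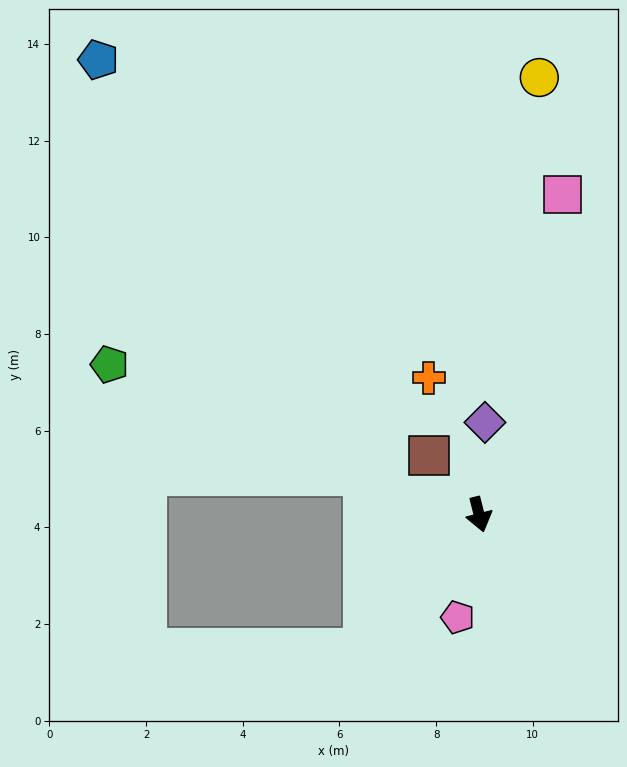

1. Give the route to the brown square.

turn right 154°, forward 1.6 m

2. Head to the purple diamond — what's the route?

turn left 162°, forward 1.9 m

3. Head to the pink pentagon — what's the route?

turn right 26°, forward 2.2 m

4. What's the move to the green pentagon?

turn right 126°, forward 8.3 m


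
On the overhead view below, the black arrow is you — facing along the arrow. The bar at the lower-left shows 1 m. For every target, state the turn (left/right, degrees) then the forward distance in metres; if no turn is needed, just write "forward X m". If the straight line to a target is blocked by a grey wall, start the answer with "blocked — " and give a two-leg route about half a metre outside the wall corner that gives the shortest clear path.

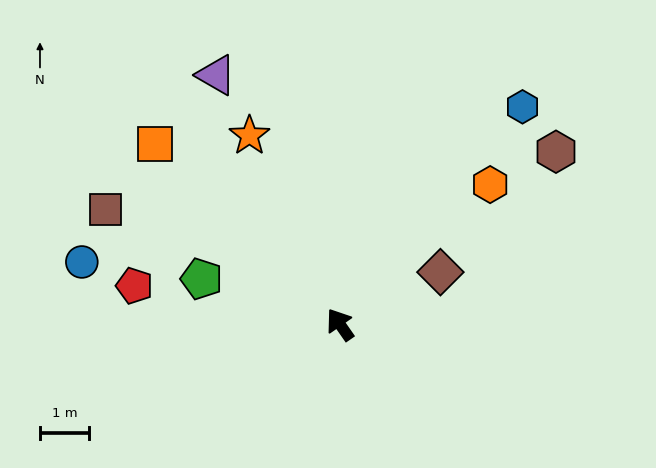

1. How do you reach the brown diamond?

turn right 97°, forward 2.3 m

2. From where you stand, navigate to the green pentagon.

turn left 37°, forward 3.0 m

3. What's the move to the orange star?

turn right 9°, forward 4.3 m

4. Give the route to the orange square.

turn left 11°, forward 5.3 m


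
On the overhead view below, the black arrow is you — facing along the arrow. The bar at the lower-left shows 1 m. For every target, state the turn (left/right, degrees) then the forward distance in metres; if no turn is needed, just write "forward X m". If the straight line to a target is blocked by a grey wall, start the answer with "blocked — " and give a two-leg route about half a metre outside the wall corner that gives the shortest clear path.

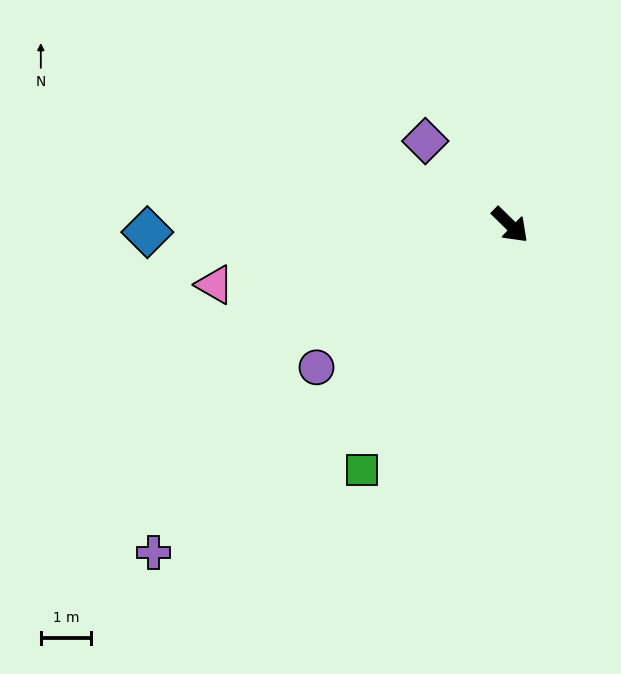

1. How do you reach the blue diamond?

turn right 134°, forward 7.3 m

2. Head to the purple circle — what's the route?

turn right 99°, forward 4.8 m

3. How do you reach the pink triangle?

turn right 124°, forward 6.0 m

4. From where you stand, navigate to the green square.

turn right 77°, forward 5.7 m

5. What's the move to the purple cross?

turn right 93°, forward 9.7 m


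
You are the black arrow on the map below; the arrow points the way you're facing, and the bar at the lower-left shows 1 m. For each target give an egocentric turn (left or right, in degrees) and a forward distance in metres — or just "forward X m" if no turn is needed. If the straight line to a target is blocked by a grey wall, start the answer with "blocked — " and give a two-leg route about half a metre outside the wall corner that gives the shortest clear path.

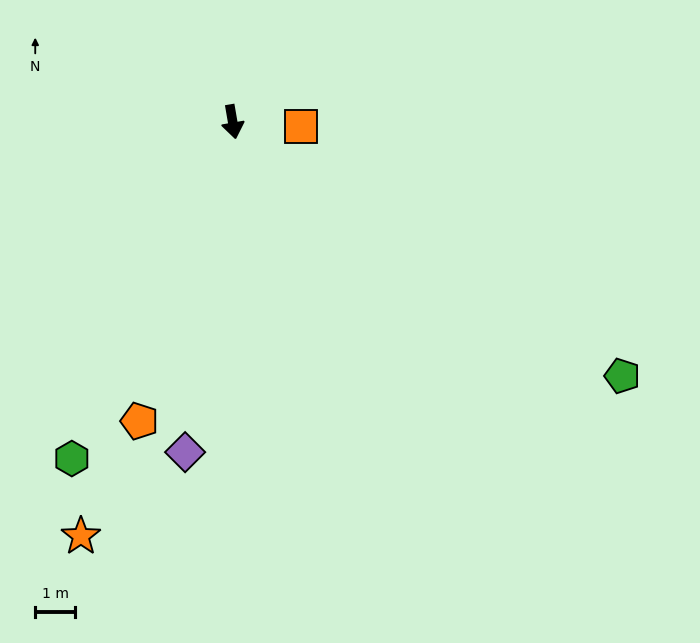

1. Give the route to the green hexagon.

turn right 35°, forward 9.3 m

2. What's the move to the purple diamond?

turn right 18°, forward 8.3 m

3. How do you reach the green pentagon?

turn left 47°, forward 11.6 m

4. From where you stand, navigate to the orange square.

turn left 76°, forward 1.7 m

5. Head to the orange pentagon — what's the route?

turn right 27°, forward 7.8 m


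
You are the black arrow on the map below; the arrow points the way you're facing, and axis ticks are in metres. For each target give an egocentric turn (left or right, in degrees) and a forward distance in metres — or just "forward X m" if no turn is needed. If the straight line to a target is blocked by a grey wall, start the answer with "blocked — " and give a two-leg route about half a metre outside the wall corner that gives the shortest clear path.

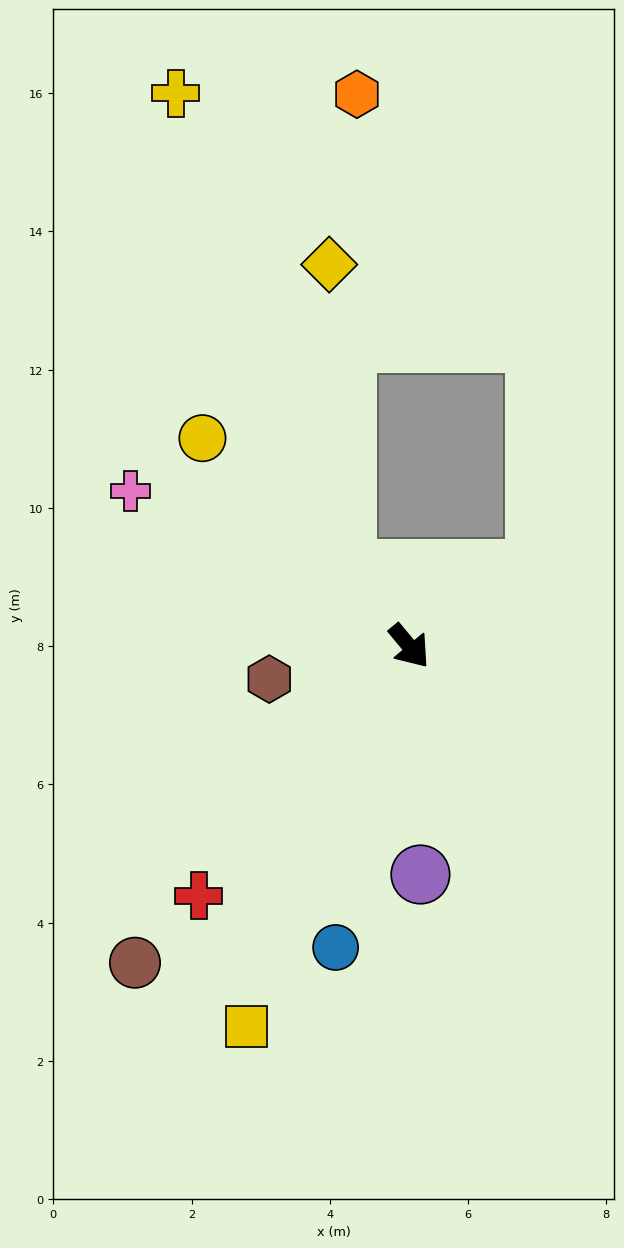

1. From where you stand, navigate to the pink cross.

turn right 159°, forward 4.6 m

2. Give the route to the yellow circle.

turn right 175°, forward 4.2 m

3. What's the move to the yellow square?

turn right 63°, forward 6.0 m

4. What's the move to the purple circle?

turn right 37°, forward 3.3 m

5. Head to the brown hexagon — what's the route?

turn right 117°, forward 2.1 m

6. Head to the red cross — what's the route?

turn right 80°, forward 4.7 m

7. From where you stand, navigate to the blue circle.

turn right 54°, forward 4.5 m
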